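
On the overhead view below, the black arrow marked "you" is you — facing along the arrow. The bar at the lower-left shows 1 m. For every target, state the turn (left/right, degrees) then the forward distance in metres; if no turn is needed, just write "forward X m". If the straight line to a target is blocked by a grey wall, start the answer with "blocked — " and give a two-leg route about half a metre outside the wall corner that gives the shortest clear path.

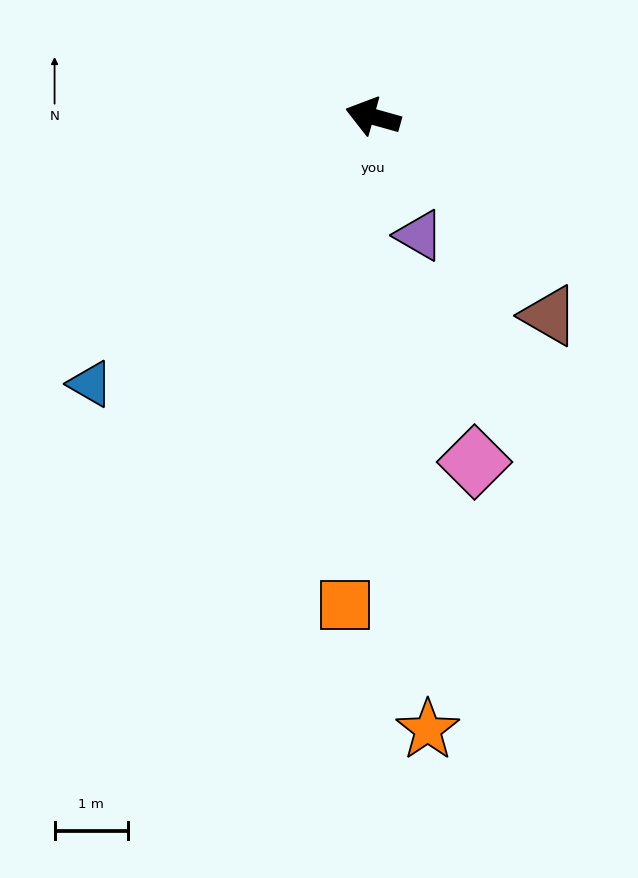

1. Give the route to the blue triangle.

turn left 59°, forward 5.3 m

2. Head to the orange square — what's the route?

turn left 102°, forward 6.7 m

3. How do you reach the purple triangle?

turn left 127°, forward 1.7 m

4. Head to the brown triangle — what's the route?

turn left 147°, forward 3.6 m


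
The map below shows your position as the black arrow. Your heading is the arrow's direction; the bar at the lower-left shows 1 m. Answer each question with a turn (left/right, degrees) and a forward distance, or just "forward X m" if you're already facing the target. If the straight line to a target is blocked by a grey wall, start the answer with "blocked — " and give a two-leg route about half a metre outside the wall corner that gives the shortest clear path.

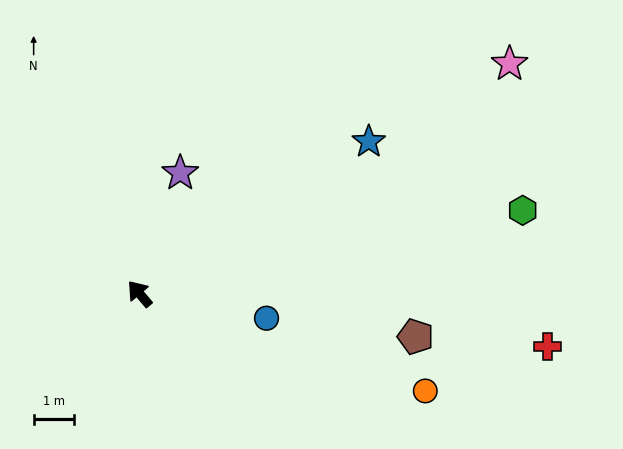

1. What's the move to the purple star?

turn right 59°, forward 3.1 m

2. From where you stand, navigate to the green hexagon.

turn right 118°, forward 9.6 m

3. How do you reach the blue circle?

turn right 141°, forward 3.2 m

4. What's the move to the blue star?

turn right 97°, forward 6.8 m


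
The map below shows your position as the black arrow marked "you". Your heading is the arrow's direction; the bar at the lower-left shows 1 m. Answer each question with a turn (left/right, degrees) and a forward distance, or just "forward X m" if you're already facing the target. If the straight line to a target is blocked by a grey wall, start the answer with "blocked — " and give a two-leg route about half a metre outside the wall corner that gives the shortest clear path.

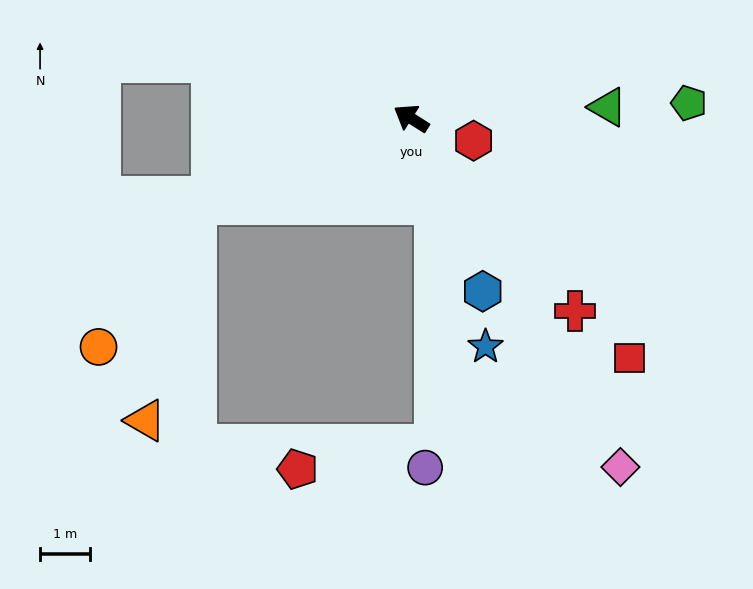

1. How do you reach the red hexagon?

turn right 167°, forward 1.3 m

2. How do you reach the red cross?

turn left 163°, forward 5.1 m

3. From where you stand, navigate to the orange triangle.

blocked — turn left 54°, forward 4.6 m, then turn left 55°, forward 4.5 m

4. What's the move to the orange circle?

blocked — turn left 54°, forward 4.6 m, then turn left 34°, forward 3.5 m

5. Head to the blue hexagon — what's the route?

turn left 145°, forward 3.7 m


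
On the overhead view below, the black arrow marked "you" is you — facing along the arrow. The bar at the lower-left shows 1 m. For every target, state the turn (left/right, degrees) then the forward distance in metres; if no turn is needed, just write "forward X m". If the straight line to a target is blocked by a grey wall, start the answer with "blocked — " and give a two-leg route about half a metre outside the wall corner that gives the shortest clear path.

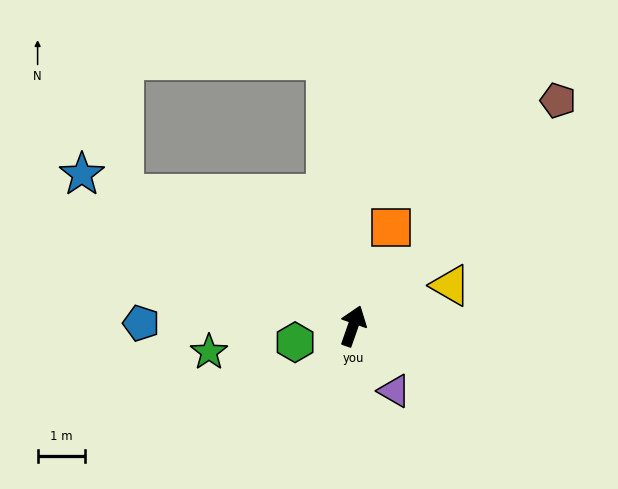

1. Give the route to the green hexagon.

turn left 125°, forward 1.3 m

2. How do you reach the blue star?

turn left 80°, forward 6.6 m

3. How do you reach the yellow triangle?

turn right 48°, forward 2.2 m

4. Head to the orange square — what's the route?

forward 2.2 m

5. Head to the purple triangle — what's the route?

turn right 128°, forward 1.6 m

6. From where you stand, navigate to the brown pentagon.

turn right 23°, forward 6.5 m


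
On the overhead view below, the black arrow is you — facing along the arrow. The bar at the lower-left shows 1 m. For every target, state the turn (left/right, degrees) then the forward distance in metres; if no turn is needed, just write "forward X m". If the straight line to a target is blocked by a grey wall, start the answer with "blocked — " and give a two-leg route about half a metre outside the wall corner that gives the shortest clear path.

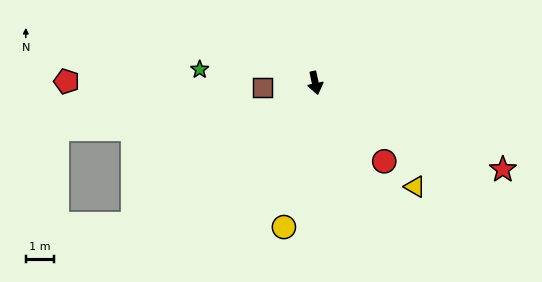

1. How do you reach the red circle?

turn left 29°, forward 3.7 m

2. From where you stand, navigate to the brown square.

turn right 97°, forward 1.9 m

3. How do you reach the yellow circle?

turn right 24°, forward 5.3 m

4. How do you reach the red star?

turn left 53°, forward 7.4 m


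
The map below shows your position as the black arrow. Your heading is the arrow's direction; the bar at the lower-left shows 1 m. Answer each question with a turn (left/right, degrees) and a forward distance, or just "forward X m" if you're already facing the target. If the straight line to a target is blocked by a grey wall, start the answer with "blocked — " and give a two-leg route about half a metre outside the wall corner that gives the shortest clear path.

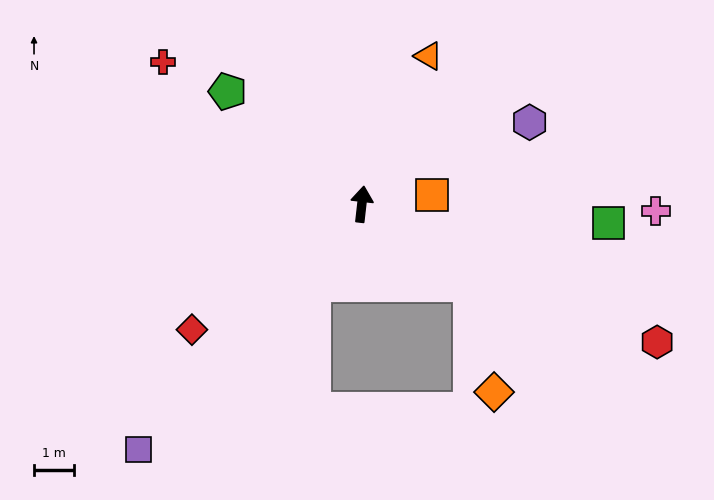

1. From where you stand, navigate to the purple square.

turn left 144°, forward 8.3 m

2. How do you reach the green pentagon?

turn left 56°, forward 4.4 m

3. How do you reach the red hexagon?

turn right 109°, forward 8.1 m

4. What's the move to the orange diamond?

blocked — turn right 120°, forward 3.4 m, then turn right 41°, forward 2.7 m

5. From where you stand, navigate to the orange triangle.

turn right 18°, forward 4.0 m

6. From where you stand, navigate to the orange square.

turn right 76°, forward 1.8 m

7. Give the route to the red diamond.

turn left 133°, forward 5.3 m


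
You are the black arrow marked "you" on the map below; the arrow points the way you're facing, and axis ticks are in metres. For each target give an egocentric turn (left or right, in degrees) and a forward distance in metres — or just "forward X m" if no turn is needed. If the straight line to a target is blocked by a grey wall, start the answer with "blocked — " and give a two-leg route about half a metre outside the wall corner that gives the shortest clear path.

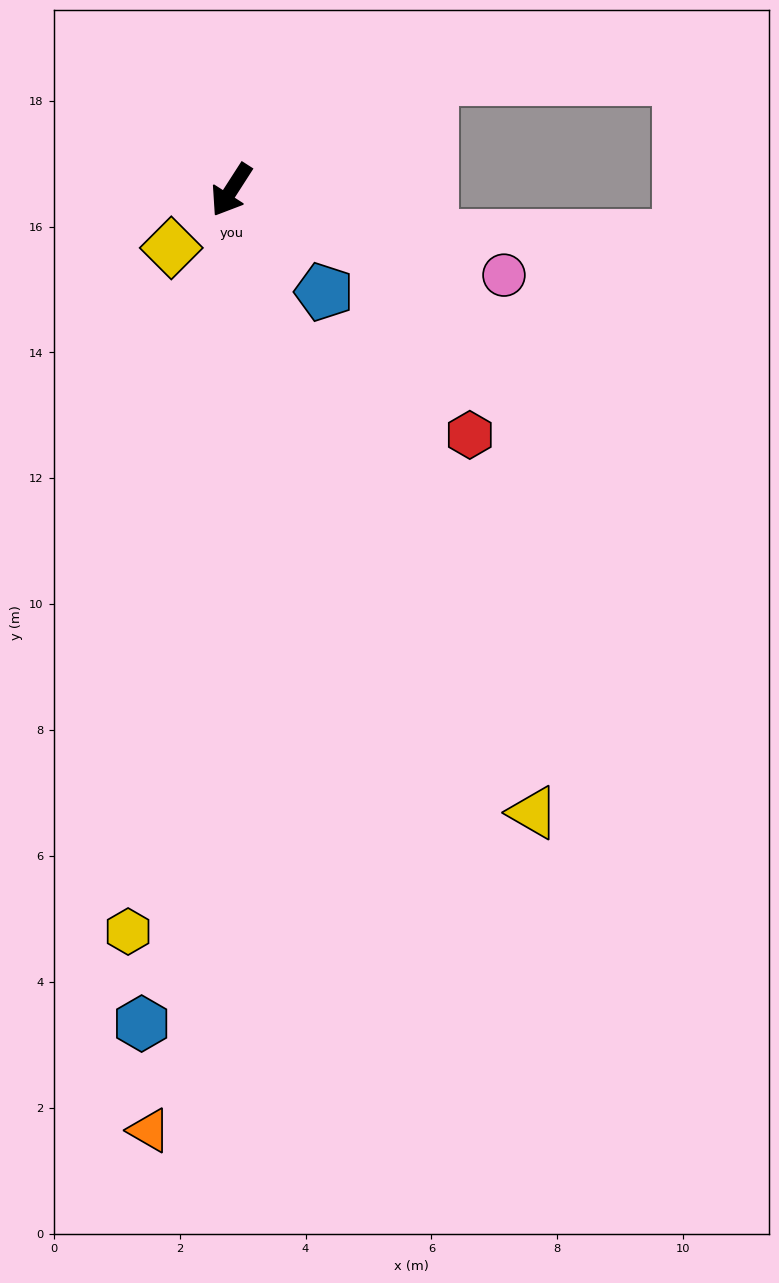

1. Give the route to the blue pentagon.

turn left 75°, forward 2.2 m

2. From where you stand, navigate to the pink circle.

turn left 105°, forward 4.5 m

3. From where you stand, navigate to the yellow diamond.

turn right 13°, forward 1.3 m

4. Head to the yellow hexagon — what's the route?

turn left 25°, forward 11.9 m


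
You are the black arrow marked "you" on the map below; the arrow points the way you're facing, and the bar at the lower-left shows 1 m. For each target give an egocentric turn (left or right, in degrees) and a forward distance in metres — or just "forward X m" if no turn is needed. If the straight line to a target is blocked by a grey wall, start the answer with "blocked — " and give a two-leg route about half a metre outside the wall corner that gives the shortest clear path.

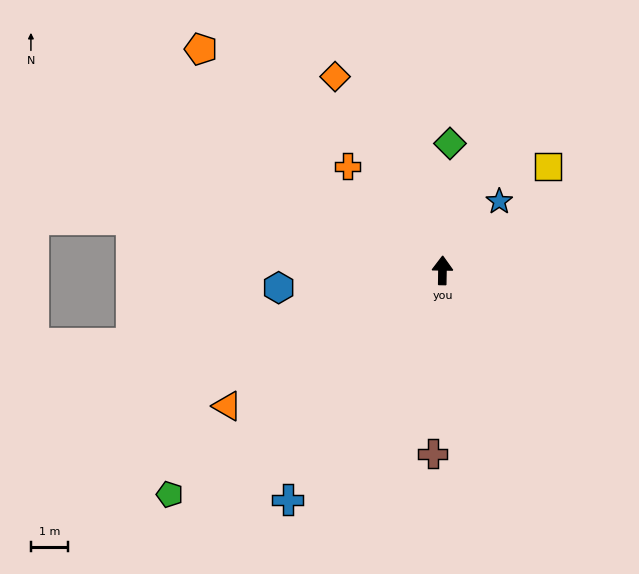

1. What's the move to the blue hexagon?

turn left 97°, forward 4.5 m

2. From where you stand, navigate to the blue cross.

turn left 147°, forward 7.5 m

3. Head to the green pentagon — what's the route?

turn left 130°, forward 9.6 m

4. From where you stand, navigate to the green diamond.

turn right 2°, forward 3.5 m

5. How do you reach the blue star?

turn right 39°, forward 2.4 m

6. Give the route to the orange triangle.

turn left 123°, forward 6.9 m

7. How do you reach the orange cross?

turn left 43°, forward 3.8 m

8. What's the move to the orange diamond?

turn left 30°, forward 6.0 m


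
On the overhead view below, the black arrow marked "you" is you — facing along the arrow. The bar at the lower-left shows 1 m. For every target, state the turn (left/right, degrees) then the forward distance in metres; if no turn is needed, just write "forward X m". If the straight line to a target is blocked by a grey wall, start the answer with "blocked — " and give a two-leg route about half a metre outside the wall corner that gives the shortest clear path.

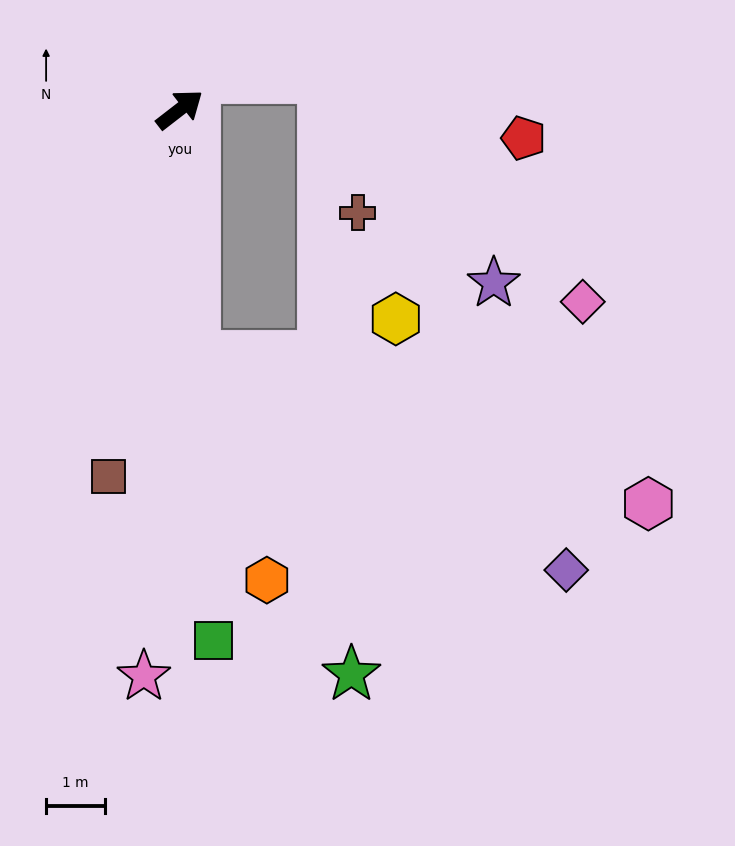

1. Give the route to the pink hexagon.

blocked — turn right 124°, forward 4.2 m, then turn left 68°, forward 8.1 m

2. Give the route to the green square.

turn right 124°, forward 9.1 m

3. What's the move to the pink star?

turn right 131°, forward 9.7 m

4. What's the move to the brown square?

turn right 139°, forward 6.4 m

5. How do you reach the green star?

blocked — turn right 124°, forward 4.2 m, then turn left 22°, forward 6.1 m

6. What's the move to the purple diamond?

blocked — turn right 124°, forward 4.2 m, then turn left 56°, forward 7.3 m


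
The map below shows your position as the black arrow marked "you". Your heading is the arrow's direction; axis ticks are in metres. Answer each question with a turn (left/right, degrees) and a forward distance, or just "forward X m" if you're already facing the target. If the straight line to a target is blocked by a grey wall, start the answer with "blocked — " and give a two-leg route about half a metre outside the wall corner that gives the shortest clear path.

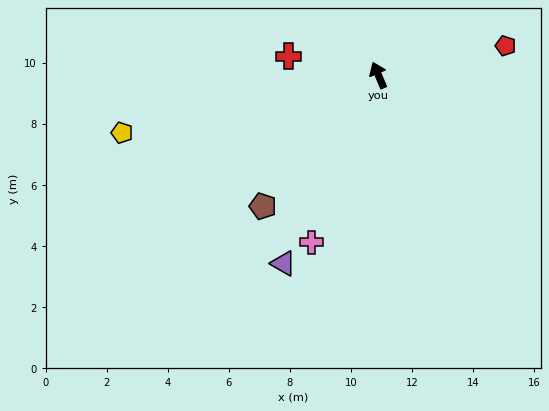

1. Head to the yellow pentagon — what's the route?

turn left 80°, forward 8.6 m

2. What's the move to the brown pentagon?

turn left 116°, forward 5.7 m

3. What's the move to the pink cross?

turn left 135°, forward 5.9 m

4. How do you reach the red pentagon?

turn right 100°, forward 4.3 m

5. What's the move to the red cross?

turn left 55°, forward 3.0 m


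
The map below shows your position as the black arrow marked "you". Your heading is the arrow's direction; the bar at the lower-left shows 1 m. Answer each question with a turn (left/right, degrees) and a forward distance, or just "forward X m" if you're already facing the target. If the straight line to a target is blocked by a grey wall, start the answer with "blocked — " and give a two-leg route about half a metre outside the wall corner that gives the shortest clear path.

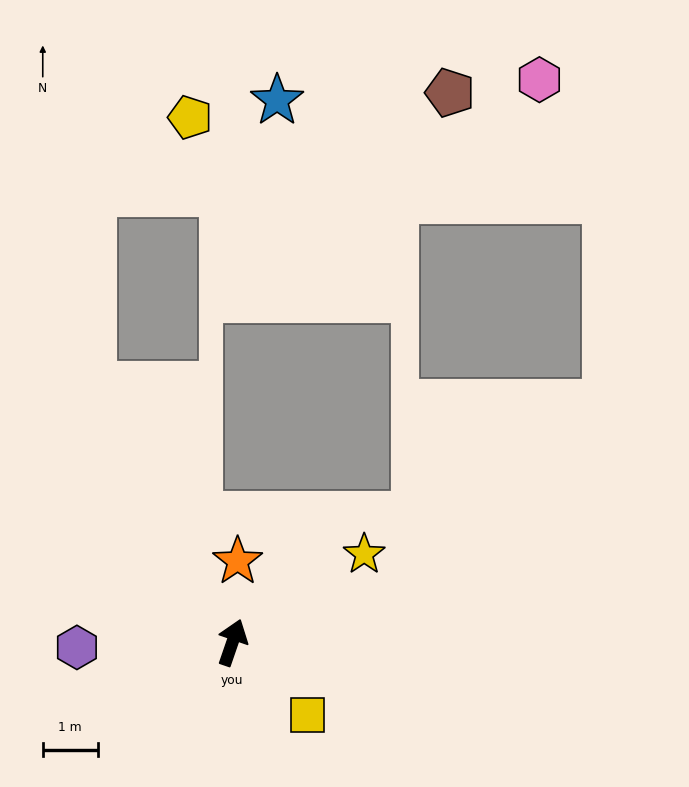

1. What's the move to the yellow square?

turn right 115°, forward 1.9 m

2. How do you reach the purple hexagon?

turn left 111°, forward 2.8 m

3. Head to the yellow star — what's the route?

turn right 37°, forward 2.9 m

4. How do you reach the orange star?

turn left 15°, forward 1.5 m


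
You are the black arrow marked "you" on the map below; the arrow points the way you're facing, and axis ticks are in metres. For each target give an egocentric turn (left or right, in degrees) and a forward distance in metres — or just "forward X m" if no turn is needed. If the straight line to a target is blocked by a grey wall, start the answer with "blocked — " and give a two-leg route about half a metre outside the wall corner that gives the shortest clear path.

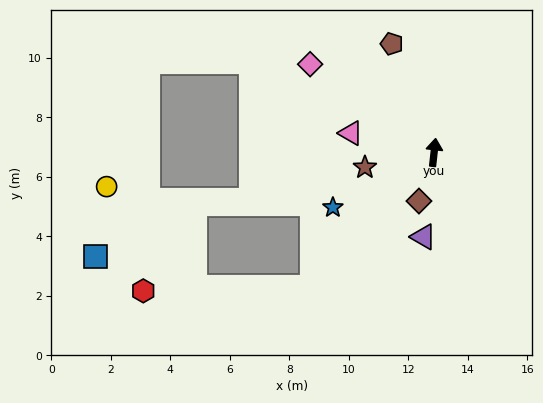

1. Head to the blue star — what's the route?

turn left 125°, forward 3.9 m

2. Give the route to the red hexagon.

blocked — turn left 144°, forward 6.1 m, then turn right 47°, forward 5.7 m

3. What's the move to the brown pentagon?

turn left 28°, forward 3.9 m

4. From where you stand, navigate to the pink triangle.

turn left 83°, forward 2.9 m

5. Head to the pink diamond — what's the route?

turn left 61°, forward 5.1 m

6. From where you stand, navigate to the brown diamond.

turn left 169°, forward 1.7 m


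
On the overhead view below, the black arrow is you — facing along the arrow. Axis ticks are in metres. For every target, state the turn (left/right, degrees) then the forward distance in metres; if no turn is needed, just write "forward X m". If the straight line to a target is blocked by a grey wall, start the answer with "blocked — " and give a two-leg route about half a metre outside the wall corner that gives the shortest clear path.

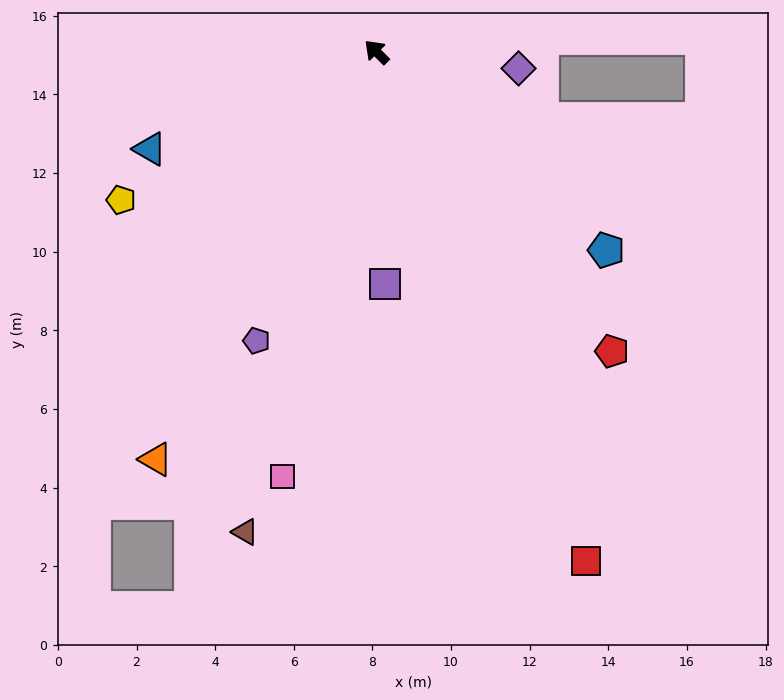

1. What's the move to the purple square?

turn left 137°, forward 5.9 m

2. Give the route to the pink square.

turn left 122°, forward 11.1 m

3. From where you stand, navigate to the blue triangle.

turn left 68°, forward 6.3 m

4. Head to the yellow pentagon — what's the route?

turn left 75°, forward 7.5 m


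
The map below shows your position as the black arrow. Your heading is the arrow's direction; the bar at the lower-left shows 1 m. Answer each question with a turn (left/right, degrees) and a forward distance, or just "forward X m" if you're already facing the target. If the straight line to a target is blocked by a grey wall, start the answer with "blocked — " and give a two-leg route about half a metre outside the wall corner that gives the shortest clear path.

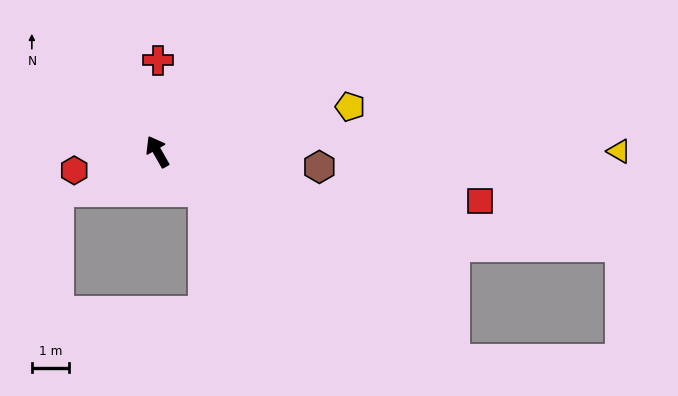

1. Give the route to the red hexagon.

turn left 73°, forward 2.3 m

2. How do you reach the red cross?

turn right 30°, forward 2.5 m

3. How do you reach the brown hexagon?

turn right 125°, forward 4.4 m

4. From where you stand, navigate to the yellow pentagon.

turn right 106°, forward 5.4 m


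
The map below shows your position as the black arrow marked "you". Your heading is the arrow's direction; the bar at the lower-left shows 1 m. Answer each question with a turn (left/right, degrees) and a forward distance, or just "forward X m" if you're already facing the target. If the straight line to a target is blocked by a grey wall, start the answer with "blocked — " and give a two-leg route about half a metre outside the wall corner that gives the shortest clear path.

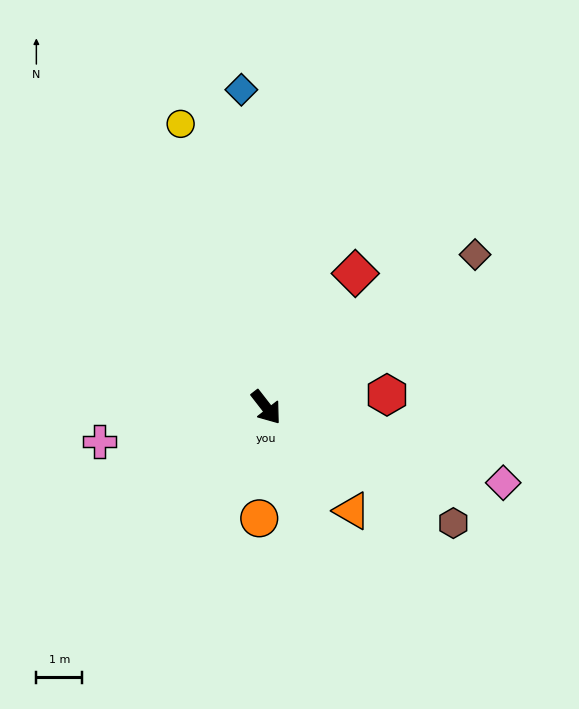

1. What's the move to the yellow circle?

turn left 159°, forward 6.5 m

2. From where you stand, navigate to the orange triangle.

forward 2.9 m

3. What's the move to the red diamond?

turn left 108°, forward 3.5 m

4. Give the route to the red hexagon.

turn left 58°, forward 2.7 m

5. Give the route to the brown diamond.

turn left 88°, forward 5.7 m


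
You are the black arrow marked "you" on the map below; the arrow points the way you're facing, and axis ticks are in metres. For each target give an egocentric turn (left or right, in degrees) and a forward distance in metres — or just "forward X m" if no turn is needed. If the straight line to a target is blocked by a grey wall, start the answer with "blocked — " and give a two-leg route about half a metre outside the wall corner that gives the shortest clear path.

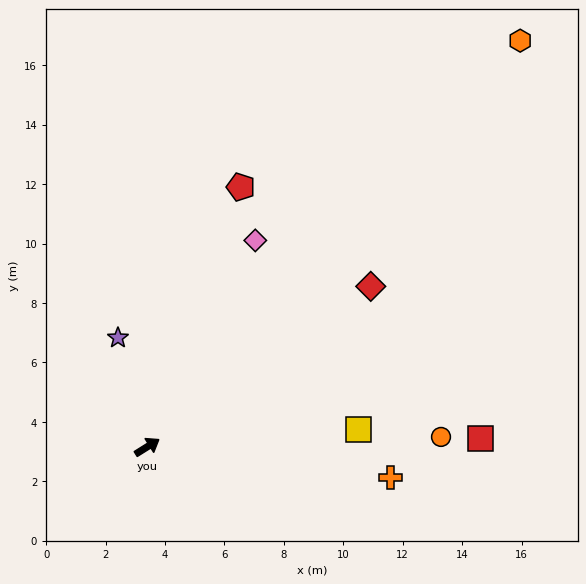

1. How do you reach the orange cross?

turn right 39°, forward 8.2 m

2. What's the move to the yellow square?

turn right 27°, forward 7.1 m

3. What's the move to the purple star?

turn left 73°, forward 3.8 m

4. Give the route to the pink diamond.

turn left 30°, forward 7.8 m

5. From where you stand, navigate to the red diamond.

turn left 4°, forward 9.3 m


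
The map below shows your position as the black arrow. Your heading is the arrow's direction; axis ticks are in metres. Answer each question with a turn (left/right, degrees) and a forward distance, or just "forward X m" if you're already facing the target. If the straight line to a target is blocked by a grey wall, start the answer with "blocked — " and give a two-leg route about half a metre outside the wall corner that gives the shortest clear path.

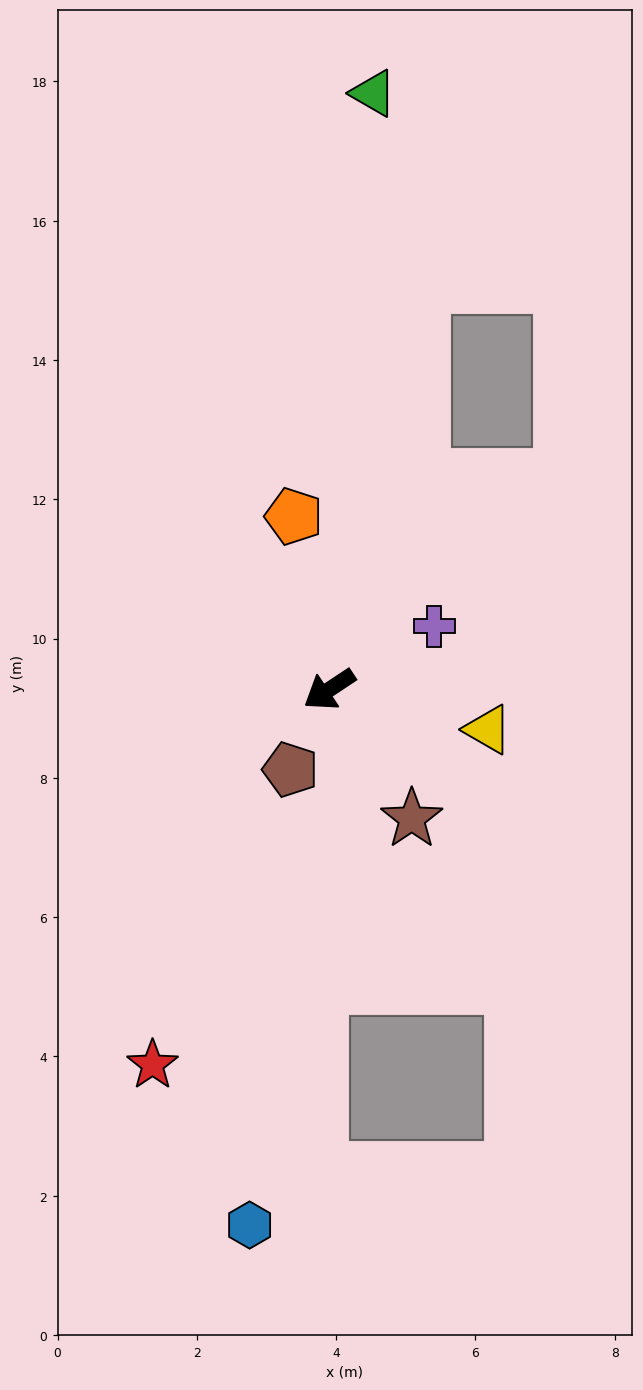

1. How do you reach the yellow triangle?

turn left 132°, forward 2.3 m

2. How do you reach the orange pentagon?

turn right 112°, forward 2.5 m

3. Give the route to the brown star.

turn left 89°, forward 2.2 m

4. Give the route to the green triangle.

turn right 128°, forward 8.6 m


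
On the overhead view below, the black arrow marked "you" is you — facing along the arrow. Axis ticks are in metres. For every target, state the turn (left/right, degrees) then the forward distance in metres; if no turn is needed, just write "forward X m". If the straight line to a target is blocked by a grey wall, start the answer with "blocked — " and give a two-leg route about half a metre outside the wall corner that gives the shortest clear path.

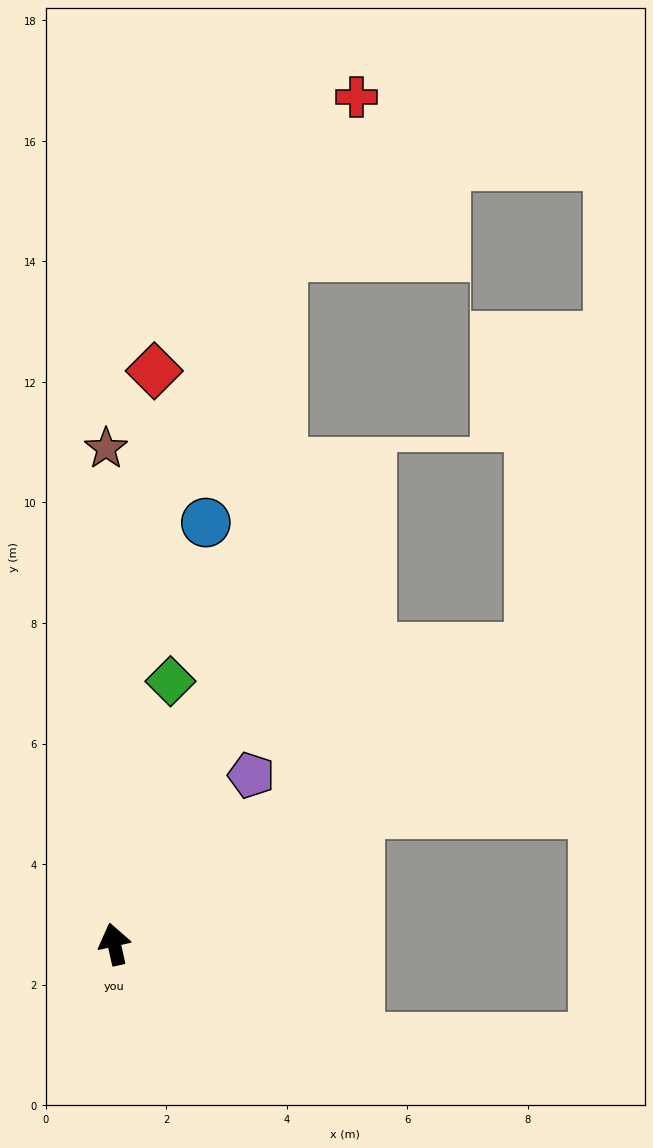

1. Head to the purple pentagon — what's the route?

turn right 52°, forward 3.6 m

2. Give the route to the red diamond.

turn right 16°, forward 9.5 m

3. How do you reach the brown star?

turn right 12°, forward 8.2 m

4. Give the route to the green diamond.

turn right 25°, forward 4.5 m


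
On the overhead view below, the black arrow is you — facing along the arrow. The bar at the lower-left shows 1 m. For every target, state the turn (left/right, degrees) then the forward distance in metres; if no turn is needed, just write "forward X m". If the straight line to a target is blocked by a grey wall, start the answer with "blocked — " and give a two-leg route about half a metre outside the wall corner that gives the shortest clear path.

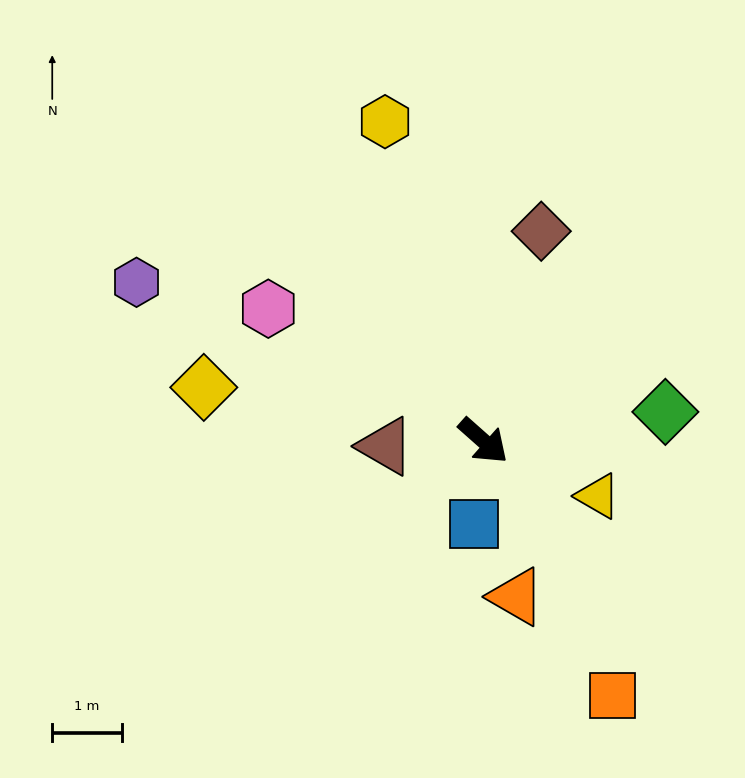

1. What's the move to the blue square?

turn right 55°, forward 1.2 m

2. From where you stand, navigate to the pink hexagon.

turn right 170°, forward 3.6 m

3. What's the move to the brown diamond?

turn left 116°, forward 3.1 m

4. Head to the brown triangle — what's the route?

turn right 135°, forward 1.4 m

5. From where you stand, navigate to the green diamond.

turn left 51°, forward 2.6 m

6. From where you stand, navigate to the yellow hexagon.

turn left 149°, forward 4.8 m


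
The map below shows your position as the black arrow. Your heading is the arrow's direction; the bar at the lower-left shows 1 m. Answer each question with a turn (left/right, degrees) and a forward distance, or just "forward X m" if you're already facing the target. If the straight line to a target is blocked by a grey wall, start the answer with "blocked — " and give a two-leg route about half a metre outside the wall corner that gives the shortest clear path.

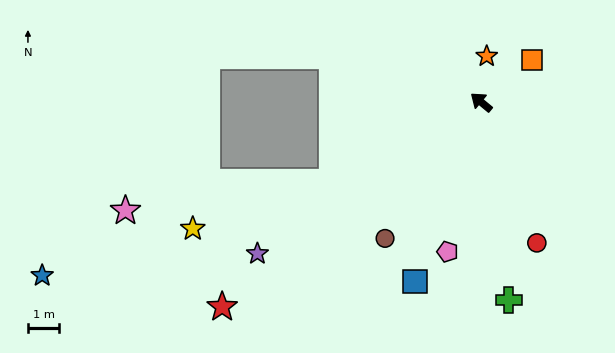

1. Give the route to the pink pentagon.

turn left 117°, forward 4.9 m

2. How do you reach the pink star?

blocked — turn left 68°, forward 5.4 m, then turn right 21°, forward 6.7 m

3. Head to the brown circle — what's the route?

turn left 94°, forward 5.3 m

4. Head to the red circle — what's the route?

turn left 151°, forward 4.8 m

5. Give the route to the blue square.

turn left 109°, forward 6.1 m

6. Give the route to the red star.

turn left 78°, forward 10.6 m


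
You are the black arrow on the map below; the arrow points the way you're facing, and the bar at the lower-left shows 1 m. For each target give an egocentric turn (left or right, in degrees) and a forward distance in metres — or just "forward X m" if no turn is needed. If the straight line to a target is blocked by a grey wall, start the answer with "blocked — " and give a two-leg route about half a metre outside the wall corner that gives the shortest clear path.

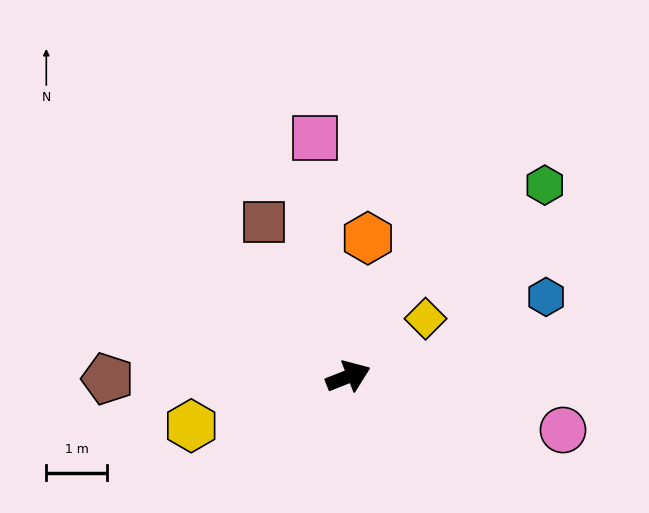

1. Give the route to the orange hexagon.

turn left 60°, forward 2.3 m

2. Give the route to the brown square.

turn left 97°, forward 2.9 m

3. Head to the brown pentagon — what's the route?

turn left 159°, forward 4.0 m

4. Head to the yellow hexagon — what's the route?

turn left 176°, forward 2.7 m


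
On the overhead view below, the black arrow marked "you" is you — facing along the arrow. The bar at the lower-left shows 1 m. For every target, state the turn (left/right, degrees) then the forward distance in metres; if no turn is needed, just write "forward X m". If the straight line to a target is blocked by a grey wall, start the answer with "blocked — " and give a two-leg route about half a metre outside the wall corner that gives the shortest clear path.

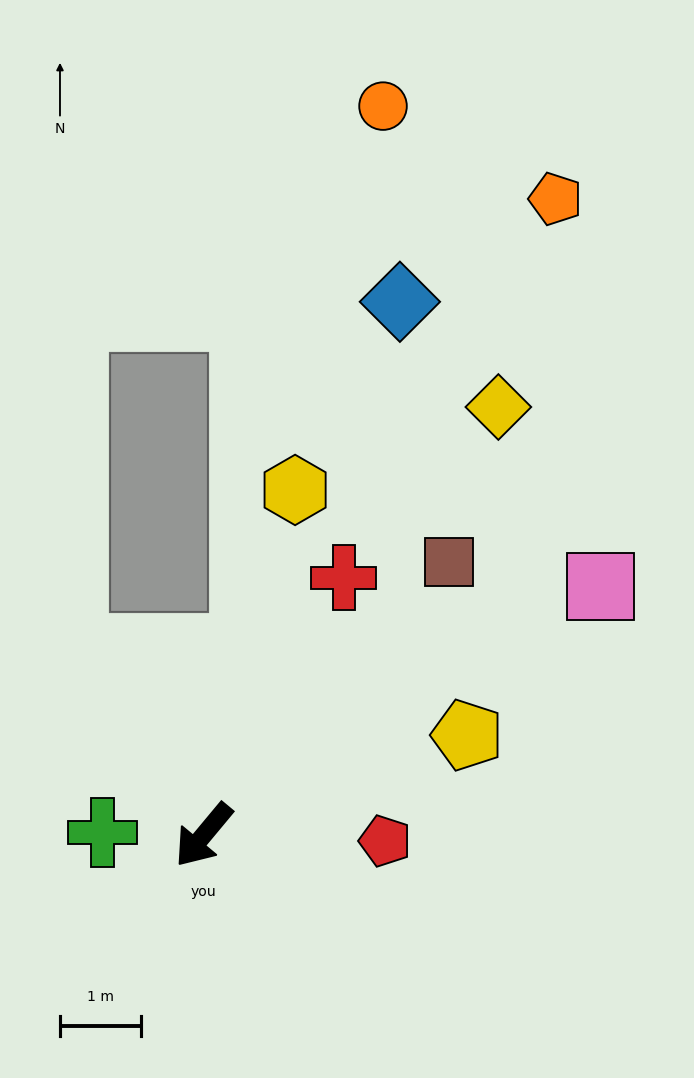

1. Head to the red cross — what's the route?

turn right 169°, forward 3.6 m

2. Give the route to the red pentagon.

turn left 128°, forward 2.2 m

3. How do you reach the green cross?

turn right 52°, forward 1.2 m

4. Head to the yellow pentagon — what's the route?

turn left 151°, forward 3.5 m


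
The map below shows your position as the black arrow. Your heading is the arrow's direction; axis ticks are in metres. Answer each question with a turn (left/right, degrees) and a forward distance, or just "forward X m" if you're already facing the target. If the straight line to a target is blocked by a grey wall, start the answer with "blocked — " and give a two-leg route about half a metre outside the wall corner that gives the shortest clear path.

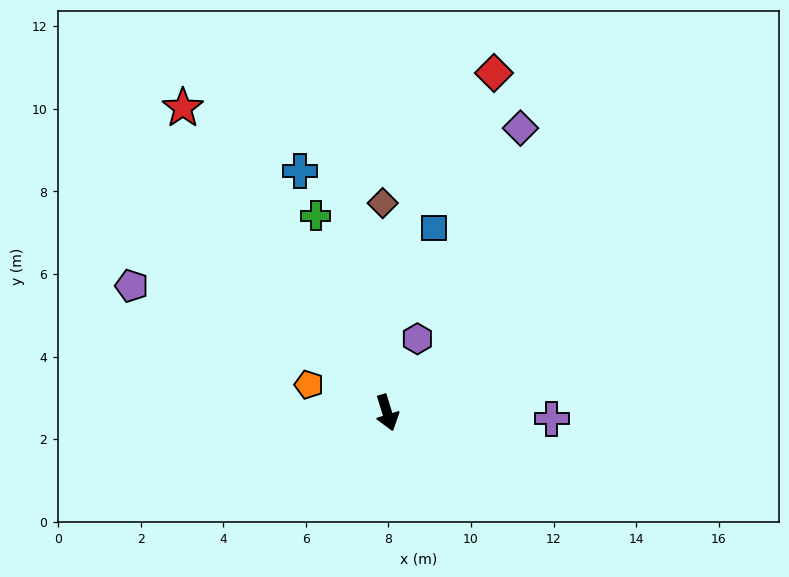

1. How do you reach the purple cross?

turn left 71°, forward 4.0 m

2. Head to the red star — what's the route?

turn right 163°, forward 8.9 m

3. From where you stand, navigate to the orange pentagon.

turn right 127°, forward 2.0 m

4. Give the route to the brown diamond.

turn left 164°, forward 5.1 m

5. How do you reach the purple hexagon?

turn left 141°, forward 1.9 m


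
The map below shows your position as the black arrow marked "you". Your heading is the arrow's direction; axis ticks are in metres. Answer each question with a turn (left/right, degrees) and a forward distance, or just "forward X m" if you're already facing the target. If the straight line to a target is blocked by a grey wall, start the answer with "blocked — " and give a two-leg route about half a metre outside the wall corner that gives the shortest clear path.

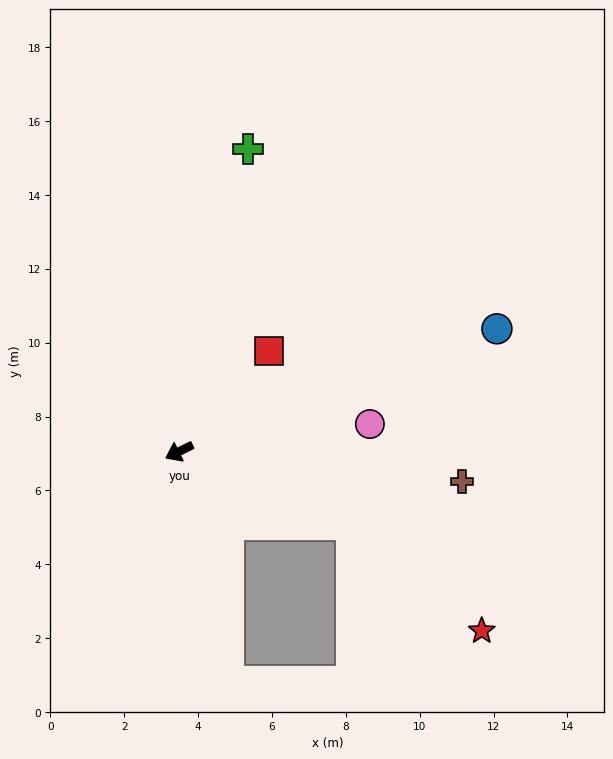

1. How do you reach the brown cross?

turn left 148°, forward 7.7 m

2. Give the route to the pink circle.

turn left 162°, forward 5.2 m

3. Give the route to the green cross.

turn right 129°, forward 8.4 m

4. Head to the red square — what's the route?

turn right 158°, forward 3.7 m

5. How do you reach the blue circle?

turn left 175°, forward 9.2 m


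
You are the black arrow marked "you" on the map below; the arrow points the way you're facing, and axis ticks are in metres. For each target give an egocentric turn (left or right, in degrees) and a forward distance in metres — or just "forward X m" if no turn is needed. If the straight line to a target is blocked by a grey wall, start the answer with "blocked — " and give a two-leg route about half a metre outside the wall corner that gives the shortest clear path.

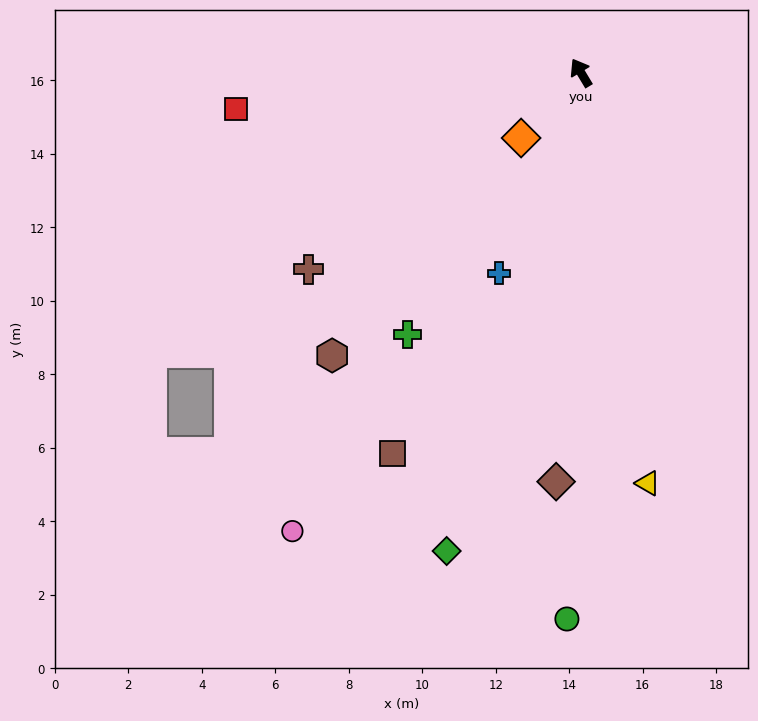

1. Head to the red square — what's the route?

turn left 65°, forward 9.4 m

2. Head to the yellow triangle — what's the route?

turn left 158°, forward 11.3 m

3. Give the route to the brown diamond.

turn left 146°, forward 11.2 m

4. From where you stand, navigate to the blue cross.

turn left 127°, forward 5.9 m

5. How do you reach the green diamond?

turn left 133°, forward 13.5 m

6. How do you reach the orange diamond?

turn left 106°, forward 2.4 m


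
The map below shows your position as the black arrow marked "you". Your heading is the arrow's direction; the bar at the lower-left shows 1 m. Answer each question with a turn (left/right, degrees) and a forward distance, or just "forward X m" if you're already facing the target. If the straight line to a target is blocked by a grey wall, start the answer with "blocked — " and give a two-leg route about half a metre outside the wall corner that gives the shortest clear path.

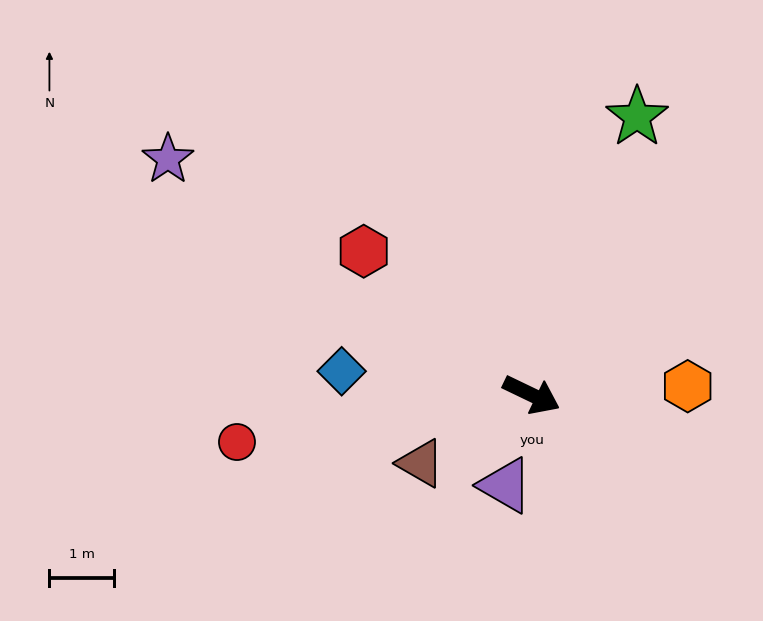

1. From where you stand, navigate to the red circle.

turn right 145°, forward 4.6 m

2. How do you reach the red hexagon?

turn left 165°, forward 3.4 m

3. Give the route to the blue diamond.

turn right 161°, forward 3.0 m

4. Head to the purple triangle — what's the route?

turn right 80°, forward 1.5 m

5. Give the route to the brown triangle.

turn right 123°, forward 2.0 m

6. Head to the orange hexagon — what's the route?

turn left 29°, forward 2.4 m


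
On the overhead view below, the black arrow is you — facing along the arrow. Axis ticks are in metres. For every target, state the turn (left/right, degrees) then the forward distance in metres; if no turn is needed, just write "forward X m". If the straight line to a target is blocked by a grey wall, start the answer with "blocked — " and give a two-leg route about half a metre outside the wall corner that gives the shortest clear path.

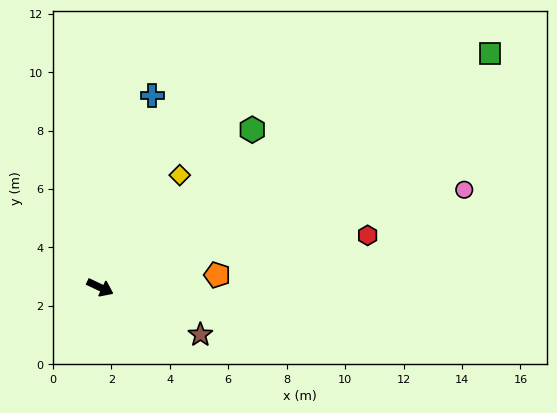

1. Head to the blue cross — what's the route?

turn left 100°, forward 6.8 m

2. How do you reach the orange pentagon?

turn left 32°, forward 4.0 m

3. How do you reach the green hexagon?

turn left 71°, forward 7.5 m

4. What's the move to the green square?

turn left 56°, forward 15.6 m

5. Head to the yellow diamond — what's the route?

turn left 80°, forward 4.7 m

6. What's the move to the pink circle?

turn left 40°, forward 12.9 m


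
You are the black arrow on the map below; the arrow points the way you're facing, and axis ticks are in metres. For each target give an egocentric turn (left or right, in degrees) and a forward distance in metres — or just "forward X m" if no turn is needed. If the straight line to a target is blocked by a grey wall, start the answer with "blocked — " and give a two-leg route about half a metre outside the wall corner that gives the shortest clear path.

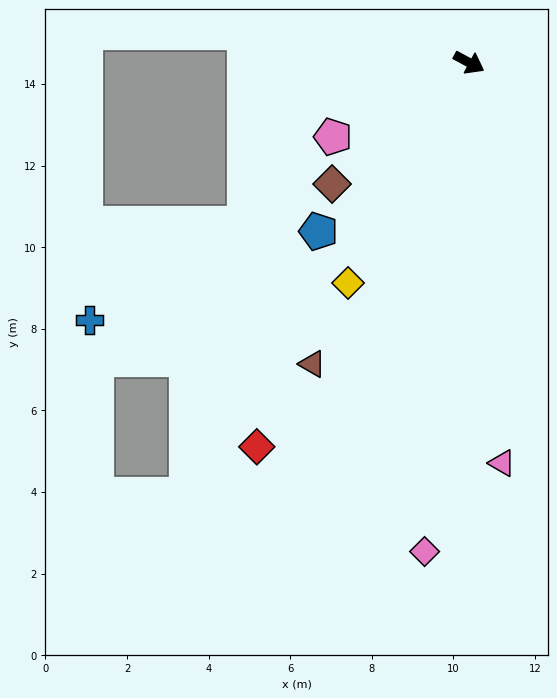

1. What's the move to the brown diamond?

turn right 110°, forward 4.5 m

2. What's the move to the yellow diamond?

turn right 90°, forward 6.2 m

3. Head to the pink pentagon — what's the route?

turn right 123°, forward 3.8 m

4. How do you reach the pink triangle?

turn right 57°, forward 9.8 m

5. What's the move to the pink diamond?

turn right 67°, forward 12.0 m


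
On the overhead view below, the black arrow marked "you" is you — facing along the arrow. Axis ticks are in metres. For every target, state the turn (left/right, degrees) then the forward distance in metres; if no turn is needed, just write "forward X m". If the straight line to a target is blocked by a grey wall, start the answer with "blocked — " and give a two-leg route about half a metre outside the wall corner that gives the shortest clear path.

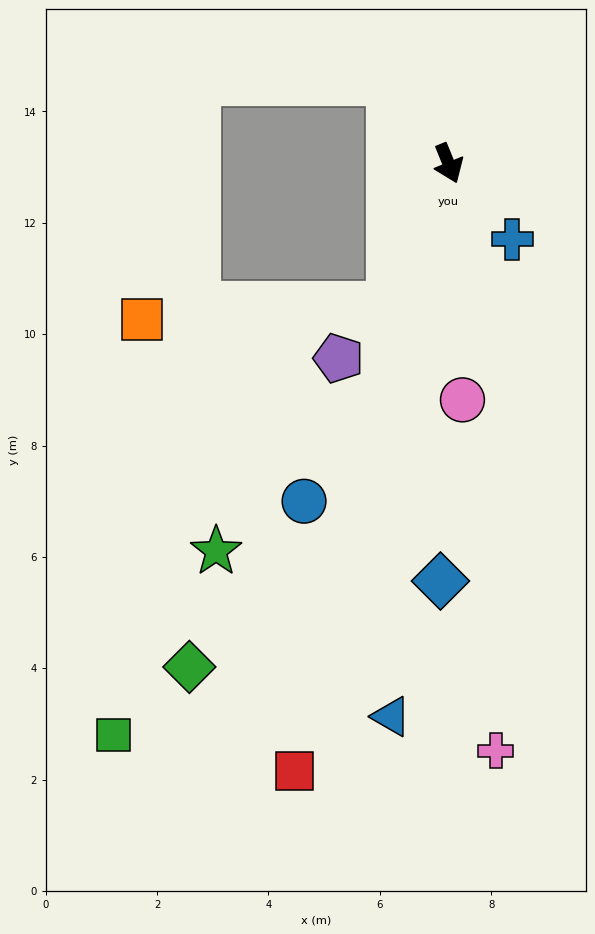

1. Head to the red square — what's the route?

turn right 36°, forward 11.3 m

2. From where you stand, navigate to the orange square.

blocked — turn right 45°, forward 2.8 m, then turn right 64°, forward 4.5 m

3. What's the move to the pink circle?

turn right 19°, forward 4.3 m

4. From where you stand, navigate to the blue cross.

turn left 18°, forward 1.8 m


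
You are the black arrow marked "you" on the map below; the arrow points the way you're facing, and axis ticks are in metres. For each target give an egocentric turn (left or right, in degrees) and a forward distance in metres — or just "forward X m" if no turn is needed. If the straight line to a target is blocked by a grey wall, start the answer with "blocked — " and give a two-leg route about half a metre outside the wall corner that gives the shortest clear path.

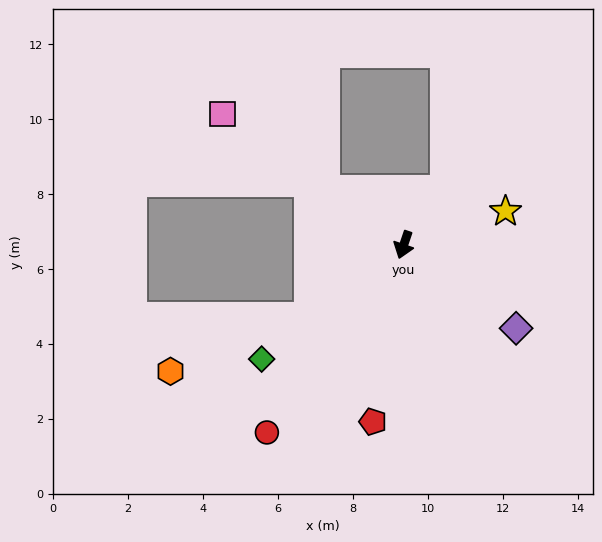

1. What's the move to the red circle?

turn right 17°, forward 6.2 m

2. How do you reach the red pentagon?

turn left 9°, forward 4.8 m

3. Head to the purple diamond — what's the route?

turn left 72°, forward 3.7 m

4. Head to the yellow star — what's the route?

turn left 127°, forward 2.9 m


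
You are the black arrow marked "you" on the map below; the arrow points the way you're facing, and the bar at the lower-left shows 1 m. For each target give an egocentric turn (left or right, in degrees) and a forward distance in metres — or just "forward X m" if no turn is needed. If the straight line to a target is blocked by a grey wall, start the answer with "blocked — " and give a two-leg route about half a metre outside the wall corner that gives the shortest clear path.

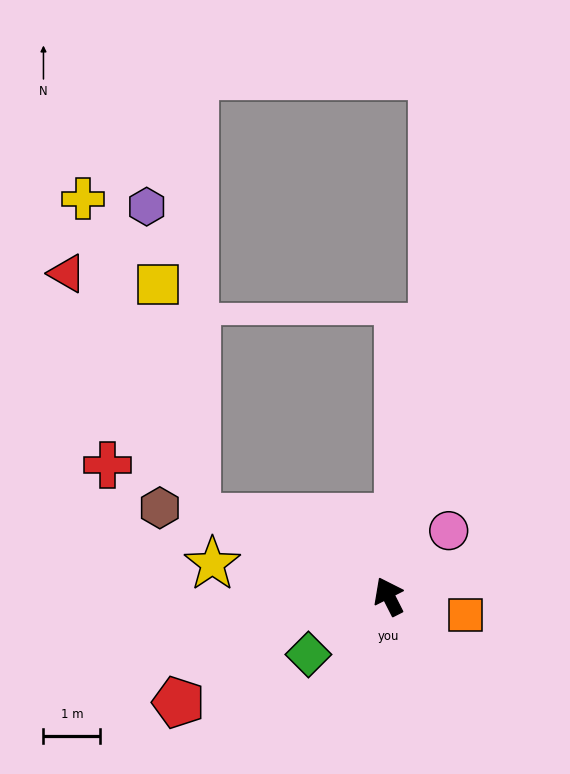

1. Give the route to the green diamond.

turn left 99°, forward 1.7 m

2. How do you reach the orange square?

turn right 131°, forward 1.4 m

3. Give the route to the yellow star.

turn left 53°, forward 3.1 m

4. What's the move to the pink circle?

turn right 69°, forward 1.6 m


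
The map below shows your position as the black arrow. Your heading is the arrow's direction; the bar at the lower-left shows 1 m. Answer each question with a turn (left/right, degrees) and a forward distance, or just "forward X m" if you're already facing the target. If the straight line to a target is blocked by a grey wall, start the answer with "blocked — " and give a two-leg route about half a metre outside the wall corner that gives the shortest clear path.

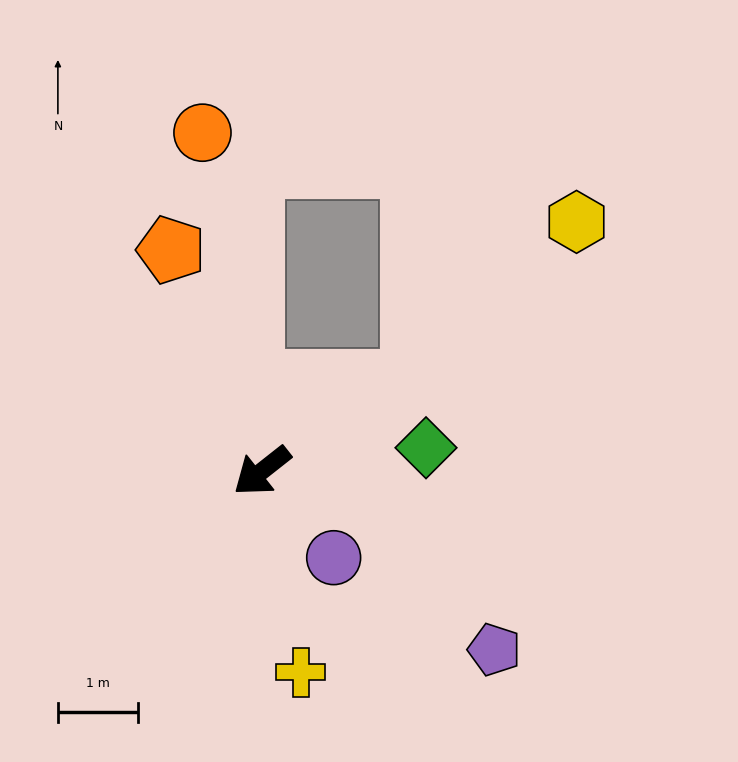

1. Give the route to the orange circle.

turn right 118°, forward 4.3 m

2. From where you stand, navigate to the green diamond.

turn left 150°, forward 2.1 m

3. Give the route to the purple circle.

turn left 91°, forward 1.4 m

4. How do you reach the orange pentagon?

turn right 106°, forward 3.0 m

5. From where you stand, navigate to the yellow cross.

turn left 63°, forward 2.6 m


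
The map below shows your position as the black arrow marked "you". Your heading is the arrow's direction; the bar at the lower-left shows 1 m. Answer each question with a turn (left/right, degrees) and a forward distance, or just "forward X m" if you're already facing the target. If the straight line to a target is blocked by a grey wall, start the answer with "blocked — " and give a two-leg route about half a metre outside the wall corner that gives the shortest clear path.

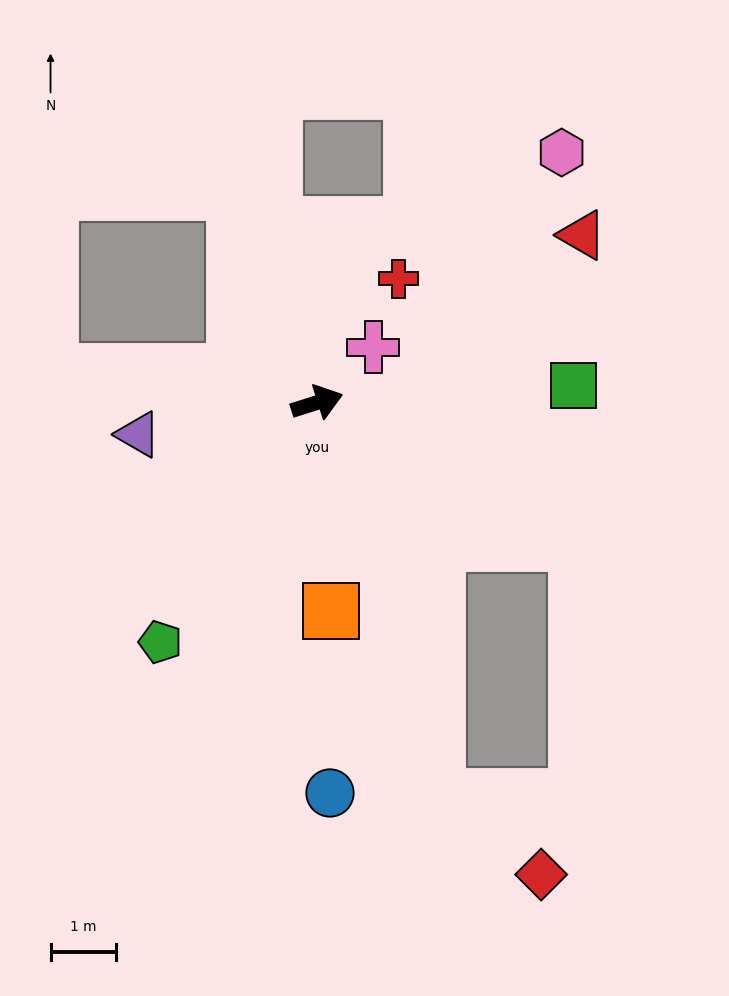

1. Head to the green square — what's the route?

turn right 14°, forward 3.9 m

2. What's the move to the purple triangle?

turn left 173°, forward 2.8 m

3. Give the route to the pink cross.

turn left 27°, forward 1.2 m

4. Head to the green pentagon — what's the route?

turn right 141°, forward 4.3 m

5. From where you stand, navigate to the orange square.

turn right 104°, forward 3.2 m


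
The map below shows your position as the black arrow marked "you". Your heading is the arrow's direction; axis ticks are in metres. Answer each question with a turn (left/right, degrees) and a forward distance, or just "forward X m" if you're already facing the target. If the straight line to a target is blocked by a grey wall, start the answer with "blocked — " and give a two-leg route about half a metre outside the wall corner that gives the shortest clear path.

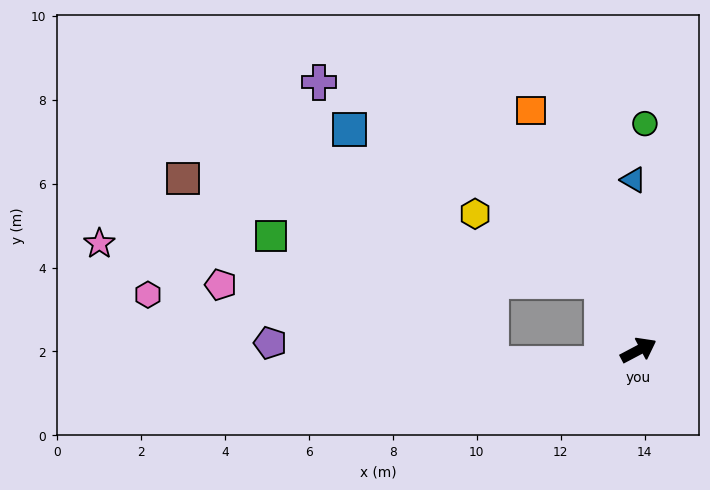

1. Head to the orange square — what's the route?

turn left 86°, forward 6.3 m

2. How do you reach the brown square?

blocked — turn left 90°, forward 1.9 m, then turn left 48°, forward 10.3 m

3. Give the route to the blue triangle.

turn left 64°, forward 4.1 m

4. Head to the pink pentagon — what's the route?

blocked — turn left 90°, forward 1.9 m, then turn left 63°, forward 9.1 m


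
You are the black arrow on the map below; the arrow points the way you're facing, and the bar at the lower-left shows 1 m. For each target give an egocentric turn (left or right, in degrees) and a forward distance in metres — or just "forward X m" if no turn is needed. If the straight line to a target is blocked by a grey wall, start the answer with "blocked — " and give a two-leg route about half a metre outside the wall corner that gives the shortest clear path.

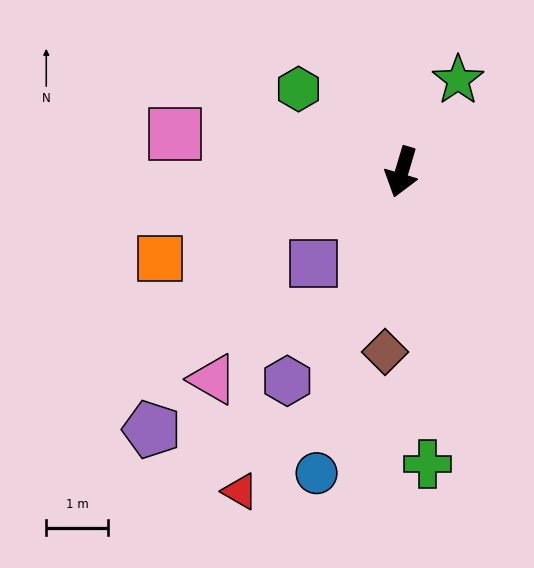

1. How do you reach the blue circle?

forward 5.1 m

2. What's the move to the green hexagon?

turn right 112°, forward 2.2 m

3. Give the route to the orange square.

turn right 54°, forward 4.2 m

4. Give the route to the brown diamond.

turn left 11°, forward 2.9 m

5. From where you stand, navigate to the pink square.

turn right 83°, forward 3.7 m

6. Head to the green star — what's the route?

turn left 165°, forward 1.8 m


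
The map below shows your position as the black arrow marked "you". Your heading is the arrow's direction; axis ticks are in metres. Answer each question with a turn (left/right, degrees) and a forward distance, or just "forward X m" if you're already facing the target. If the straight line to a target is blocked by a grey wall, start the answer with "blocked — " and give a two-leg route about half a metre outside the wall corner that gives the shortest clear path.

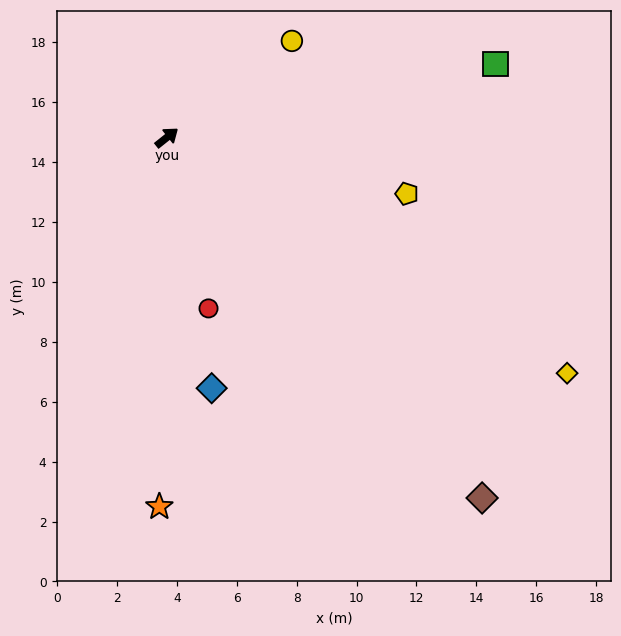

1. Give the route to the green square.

turn right 26°, forward 11.2 m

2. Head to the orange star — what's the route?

turn right 130°, forward 12.3 m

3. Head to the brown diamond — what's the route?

turn right 87°, forward 16.0 m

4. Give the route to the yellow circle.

forward 5.3 m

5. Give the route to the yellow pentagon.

turn right 52°, forward 8.2 m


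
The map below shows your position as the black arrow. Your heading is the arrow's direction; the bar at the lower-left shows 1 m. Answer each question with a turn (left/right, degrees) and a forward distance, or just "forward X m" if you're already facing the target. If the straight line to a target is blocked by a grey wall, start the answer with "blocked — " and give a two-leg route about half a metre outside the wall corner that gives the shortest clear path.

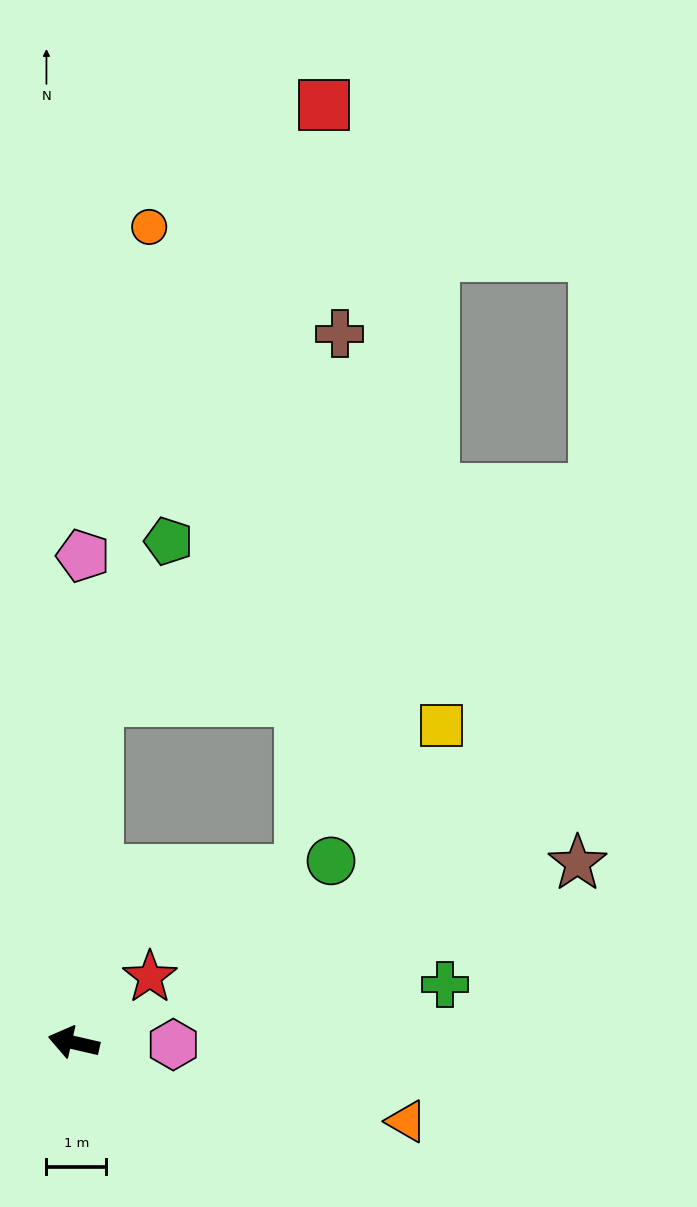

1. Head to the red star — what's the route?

turn right 126°, forward 1.7 m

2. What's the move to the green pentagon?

blocked — turn right 81°, forward 5.7 m, then turn right 20°, forward 2.9 m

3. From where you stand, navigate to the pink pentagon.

turn right 78°, forward 8.1 m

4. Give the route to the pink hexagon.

turn right 168°, forward 1.7 m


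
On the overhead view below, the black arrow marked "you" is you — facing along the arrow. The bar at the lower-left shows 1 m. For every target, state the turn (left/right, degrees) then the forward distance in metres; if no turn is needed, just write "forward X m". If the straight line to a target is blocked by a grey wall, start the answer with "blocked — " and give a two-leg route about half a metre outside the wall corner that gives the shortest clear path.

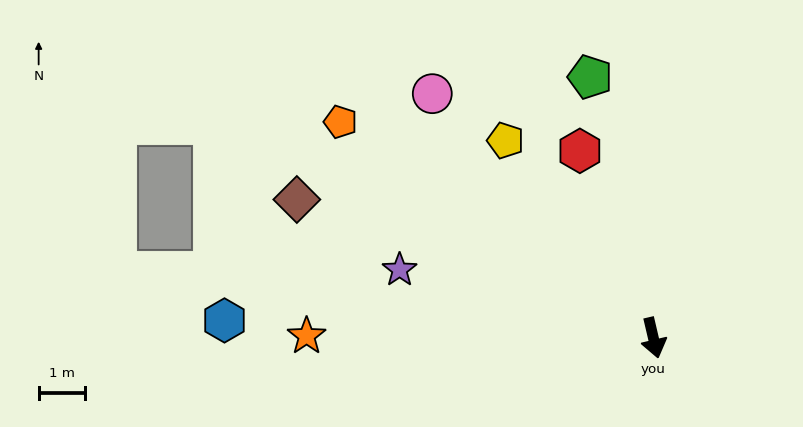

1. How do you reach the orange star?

turn right 103°, forward 7.5 m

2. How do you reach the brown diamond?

turn right 124°, forward 8.2 m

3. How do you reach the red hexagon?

turn right 172°, forward 4.3 m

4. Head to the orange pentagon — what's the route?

turn right 138°, forward 8.2 m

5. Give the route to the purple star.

turn right 118°, forward 5.7 m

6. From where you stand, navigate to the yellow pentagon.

turn right 156°, forward 5.3 m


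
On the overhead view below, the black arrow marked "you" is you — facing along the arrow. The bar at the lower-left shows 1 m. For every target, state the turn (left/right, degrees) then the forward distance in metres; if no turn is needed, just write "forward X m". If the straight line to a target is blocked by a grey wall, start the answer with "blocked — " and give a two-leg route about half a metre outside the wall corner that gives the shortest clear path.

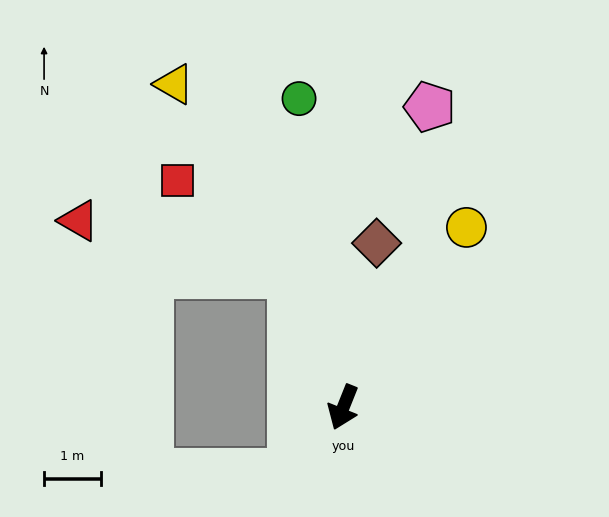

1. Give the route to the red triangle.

blocked — turn right 137°, forward 2.5 m, then turn left 55°, forward 3.9 m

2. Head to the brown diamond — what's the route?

turn right 170°, forward 3.0 m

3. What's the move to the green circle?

turn right 150°, forward 5.5 m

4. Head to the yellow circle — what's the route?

turn left 167°, forward 3.9 m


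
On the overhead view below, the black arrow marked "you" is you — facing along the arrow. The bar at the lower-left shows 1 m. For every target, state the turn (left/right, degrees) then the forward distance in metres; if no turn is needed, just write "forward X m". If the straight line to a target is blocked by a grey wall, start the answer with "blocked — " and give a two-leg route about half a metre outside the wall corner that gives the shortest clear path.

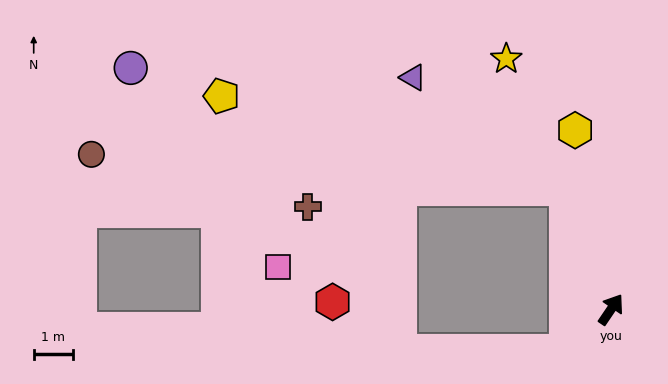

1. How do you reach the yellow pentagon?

blocked — turn left 55°, forward 3.2 m, then turn left 54°, forward 9.0 m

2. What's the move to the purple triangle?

blocked — turn left 55°, forward 3.2 m, then turn left 33°, forward 4.8 m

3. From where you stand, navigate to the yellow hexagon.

turn left 45°, forward 4.6 m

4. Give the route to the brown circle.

blocked — turn left 55°, forward 3.2 m, then turn left 65°, forward 12.0 m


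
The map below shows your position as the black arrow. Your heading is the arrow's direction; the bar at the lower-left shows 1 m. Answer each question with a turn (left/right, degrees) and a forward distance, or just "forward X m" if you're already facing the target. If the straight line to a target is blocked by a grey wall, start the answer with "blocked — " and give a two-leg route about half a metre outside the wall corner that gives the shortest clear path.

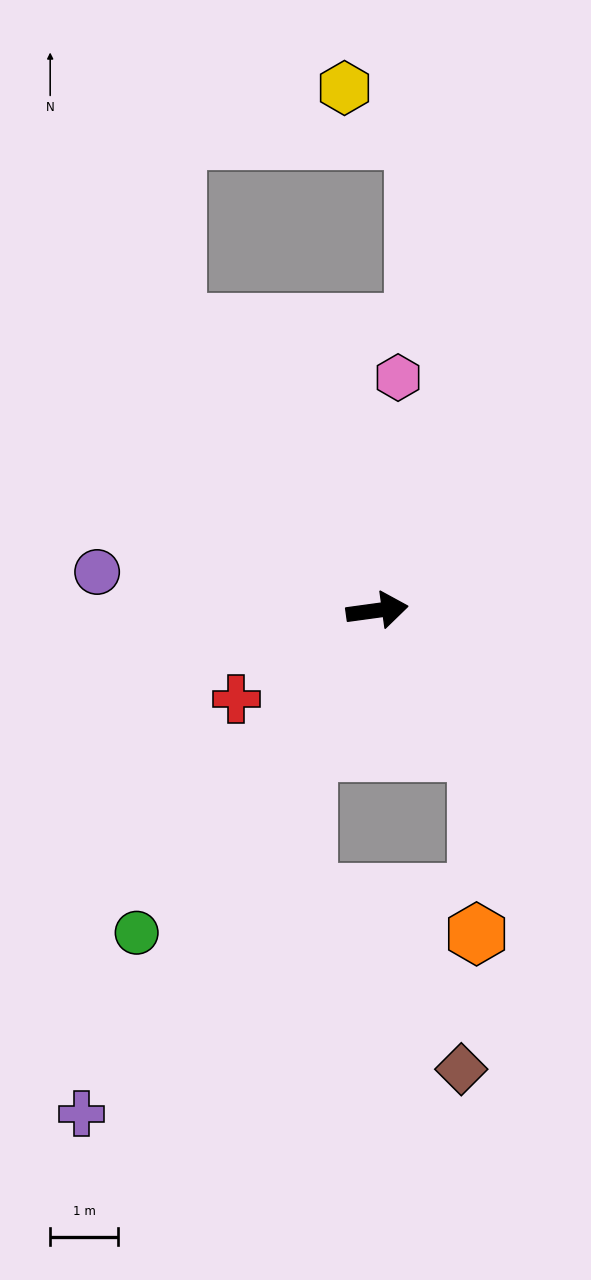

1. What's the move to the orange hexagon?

blocked — turn right 63°, forward 2.6 m, then turn right 35°, forward 2.7 m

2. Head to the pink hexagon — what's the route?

turn left 77°, forward 3.5 m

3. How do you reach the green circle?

turn right 135°, forward 5.9 m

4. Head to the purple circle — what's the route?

turn left 164°, forward 4.2 m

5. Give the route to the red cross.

turn right 156°, forward 2.5 m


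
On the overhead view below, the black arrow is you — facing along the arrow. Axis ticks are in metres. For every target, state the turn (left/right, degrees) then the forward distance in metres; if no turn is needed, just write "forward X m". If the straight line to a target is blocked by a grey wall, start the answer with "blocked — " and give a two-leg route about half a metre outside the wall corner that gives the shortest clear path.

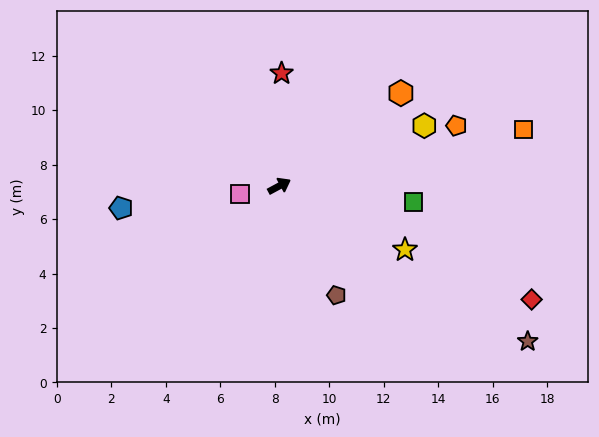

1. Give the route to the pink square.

turn left 163°, forward 1.5 m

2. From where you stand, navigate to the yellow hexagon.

turn right 6°, forward 5.8 m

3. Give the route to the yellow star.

turn right 55°, forward 5.2 m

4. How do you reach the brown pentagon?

turn right 91°, forward 4.5 m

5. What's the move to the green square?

turn right 35°, forward 5.0 m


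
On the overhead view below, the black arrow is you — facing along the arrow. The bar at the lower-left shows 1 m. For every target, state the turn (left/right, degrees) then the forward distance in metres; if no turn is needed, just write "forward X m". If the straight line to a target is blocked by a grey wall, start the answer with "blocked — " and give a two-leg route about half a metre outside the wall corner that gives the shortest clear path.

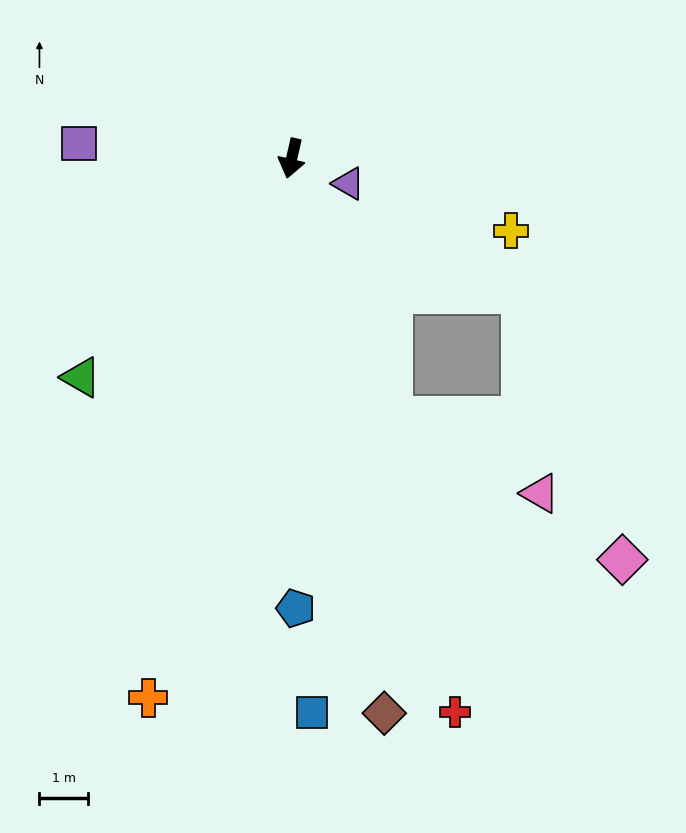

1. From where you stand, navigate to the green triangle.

turn right 31°, forward 6.2 m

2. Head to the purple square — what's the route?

turn right 81°, forward 4.3 m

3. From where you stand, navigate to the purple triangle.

turn left 79°, forward 1.3 m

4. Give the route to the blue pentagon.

turn left 13°, forward 9.2 m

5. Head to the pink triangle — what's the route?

blocked — turn left 34°, forward 5.7 m, then turn left 42°, forward 3.4 m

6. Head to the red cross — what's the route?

turn left 29°, forward 11.8 m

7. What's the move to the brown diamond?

turn left 22°, forward 11.5 m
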